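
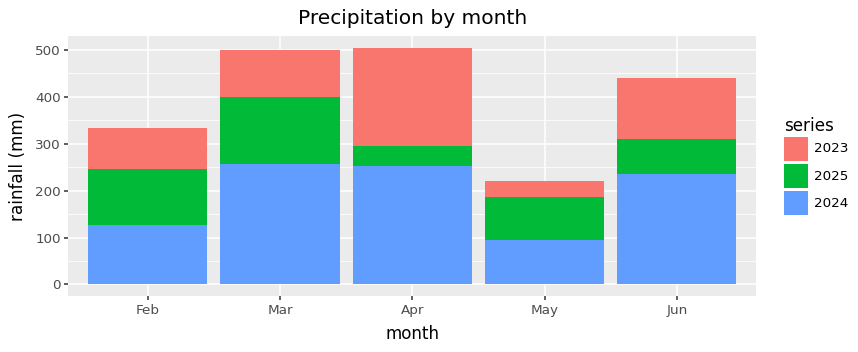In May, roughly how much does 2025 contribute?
≈ 100

2025 top ≈ 200, bottom ≈ 100; segment ≈ 100.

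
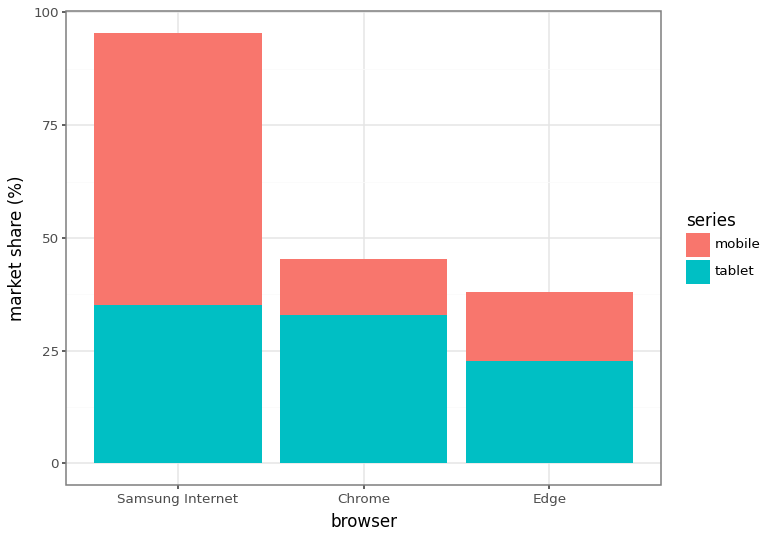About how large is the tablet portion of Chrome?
≈ 30

tablet top ≈ 30, bottom ≈ 0; segment ≈ 30.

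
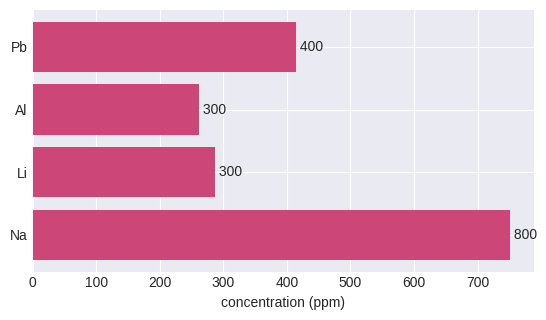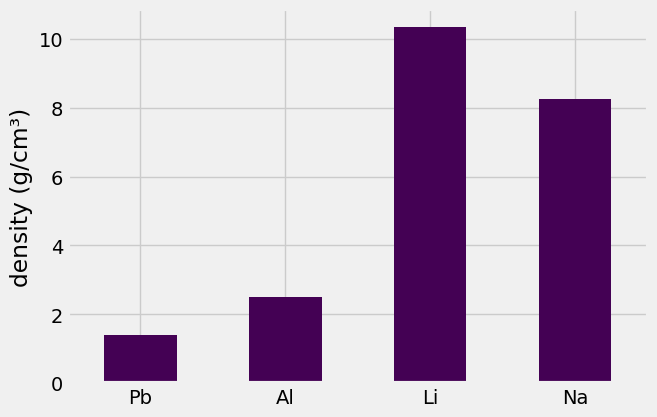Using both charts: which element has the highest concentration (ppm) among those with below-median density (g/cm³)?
Pb

Chart 2 median density (g/cm³) ≈ 5; below-median elements: Pb, Al. Among those, Pb has the highest concentration (ppm) (≈ 400).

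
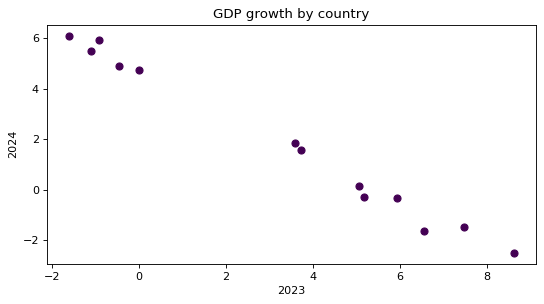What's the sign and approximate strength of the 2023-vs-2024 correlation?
negative, strong

Points are negatively correlated; strong (|r| ≈ 1.0).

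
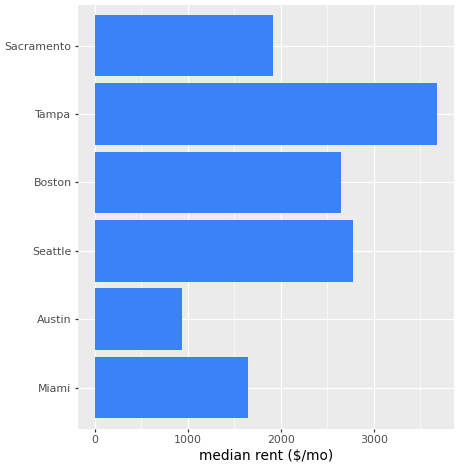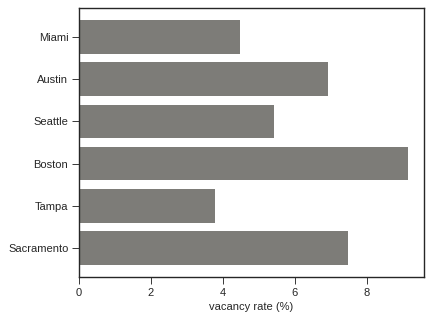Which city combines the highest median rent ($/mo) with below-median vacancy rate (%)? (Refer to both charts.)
Tampa

Chart 2 median vacancy rate (%) ≈ 6; below-median cities: Miami, Seattle, Tampa. Among those, Tampa has the highest median rent ($/mo) (≈ 3500).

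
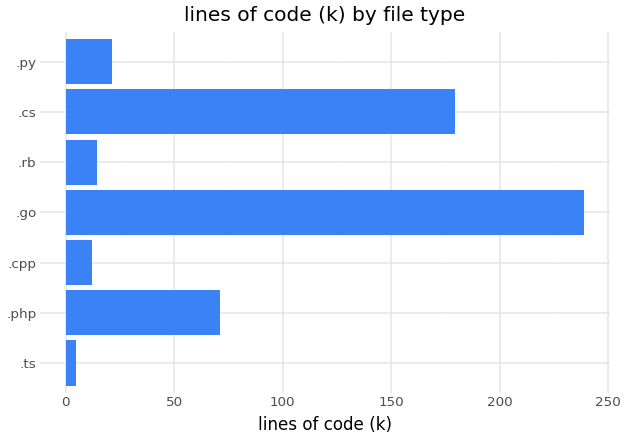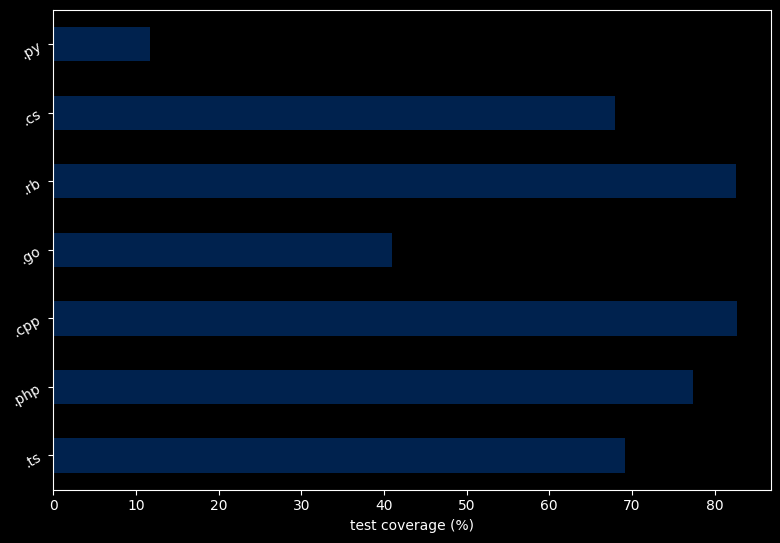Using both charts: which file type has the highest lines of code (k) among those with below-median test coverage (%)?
Chart 2 median test coverage (%) ≈ 70; below-median file types: .go, .cs, .py. Among those, .go has the highest lines of code (k) (≈ 250).

.go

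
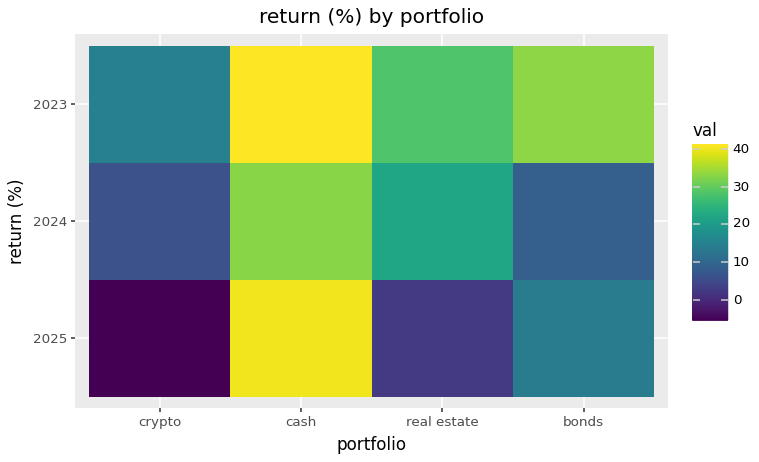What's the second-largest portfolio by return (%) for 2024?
Top 3 for 2024: cash ≈ 35, real estate ≈ 20, bonds ≈ 10.

real estate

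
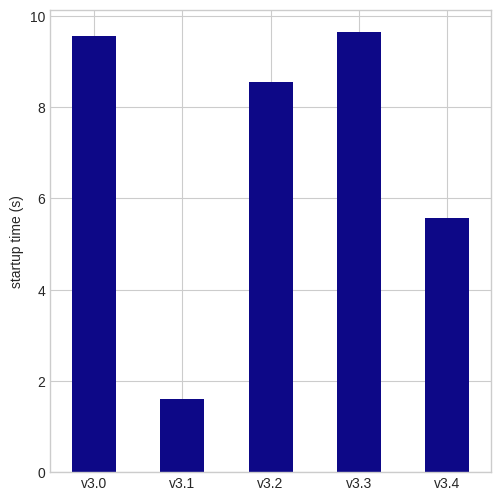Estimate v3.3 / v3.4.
≈ 1.67×

v3.3 ≈ 10, v3.4 ≈ 6; 10/6 ≈ 1.67.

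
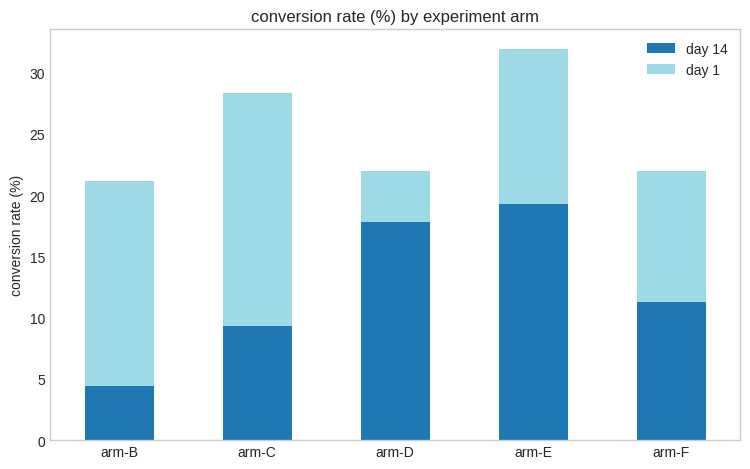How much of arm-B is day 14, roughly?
≈ 5

day 14 top ≈ 5, bottom ≈ 0; segment ≈ 5.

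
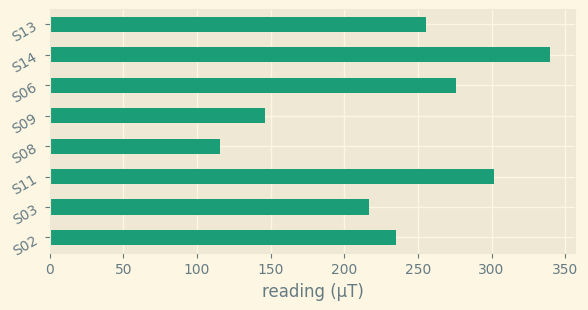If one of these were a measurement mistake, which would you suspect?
S08

S08 ≈ 100; the rest sit between ≈ 150 and ≈ 350.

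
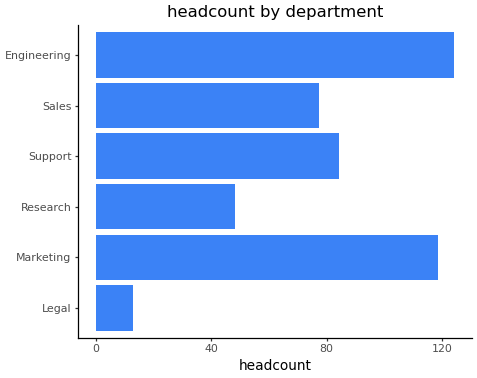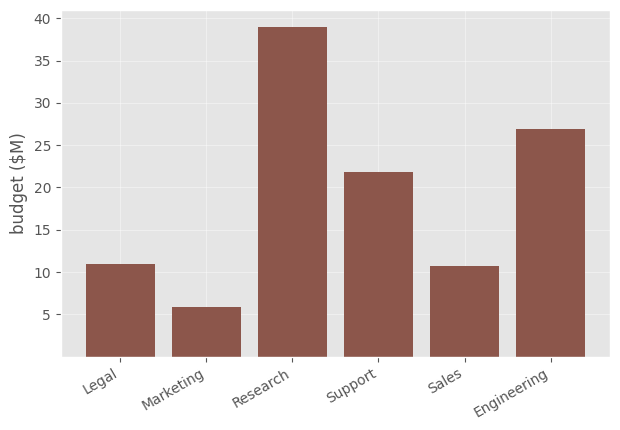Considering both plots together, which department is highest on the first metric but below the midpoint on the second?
Marketing

Chart 2 median budget ($M) ≈ 15; below-median departments: Legal, Marketing, Sales. Among those, Marketing has the highest headcount (≈ 120).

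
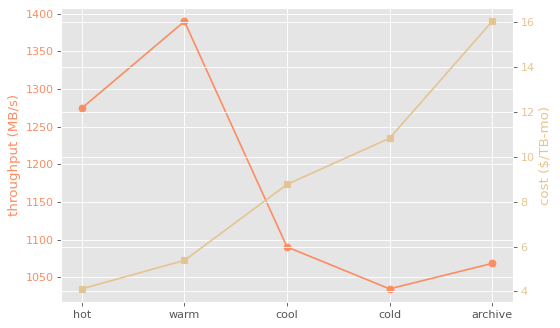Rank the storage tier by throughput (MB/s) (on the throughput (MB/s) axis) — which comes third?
Top 4 (on the throughput (MB/s) axis): warm ≈ 1400, hot ≈ 1250, cool ≈ 1100, archive ≈ 1050.

cool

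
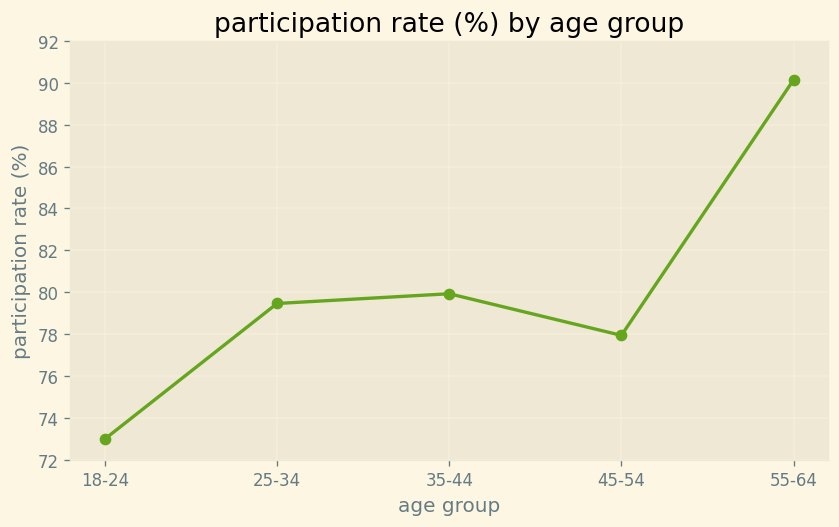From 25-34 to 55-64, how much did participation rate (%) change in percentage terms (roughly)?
25-34 ≈ 80, 55-64 ≈ 90; (90 − 80) / 80 ≈ +12.5%.

≈ +12.5%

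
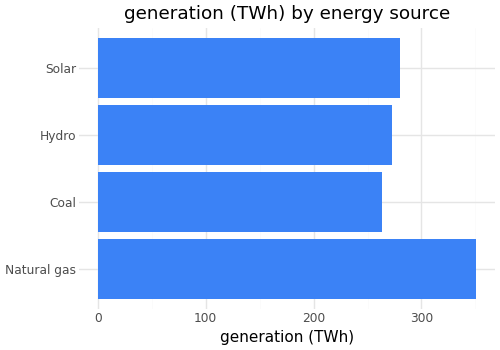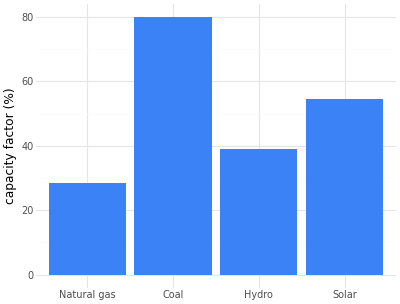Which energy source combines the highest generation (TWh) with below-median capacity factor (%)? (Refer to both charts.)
Chart 2 median capacity factor (%) ≈ 50; below-median energy sources: Natural gas, Hydro. Among those, Natural gas has the highest generation (TWh) (≈ 350).

Natural gas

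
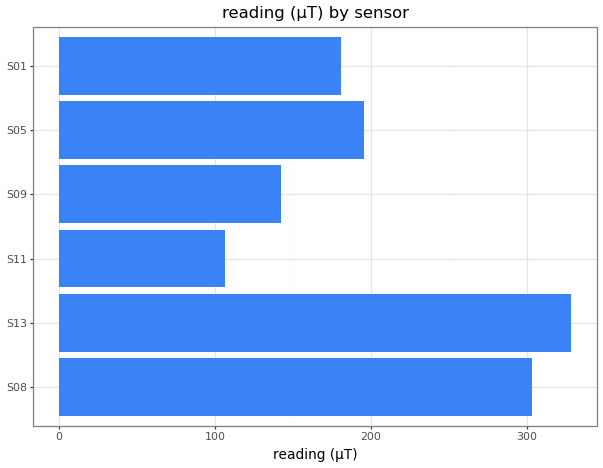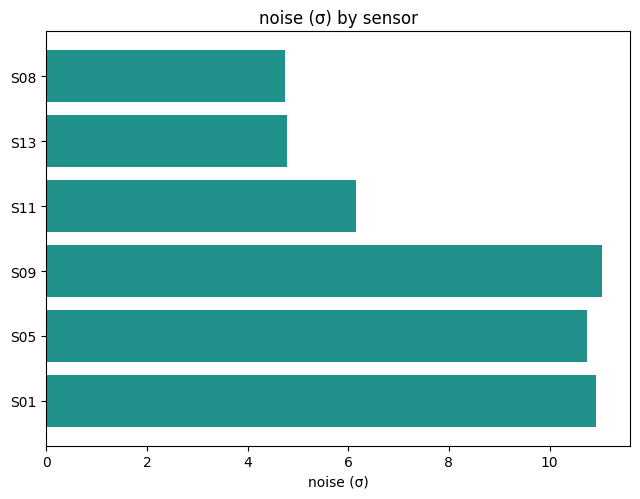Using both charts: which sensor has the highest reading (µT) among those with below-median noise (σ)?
S13

Chart 2 median noise (σ) ≈ 8; below-median sensors: S08, S13, S11. Among those, S13 has the highest reading (µT) (≈ 350).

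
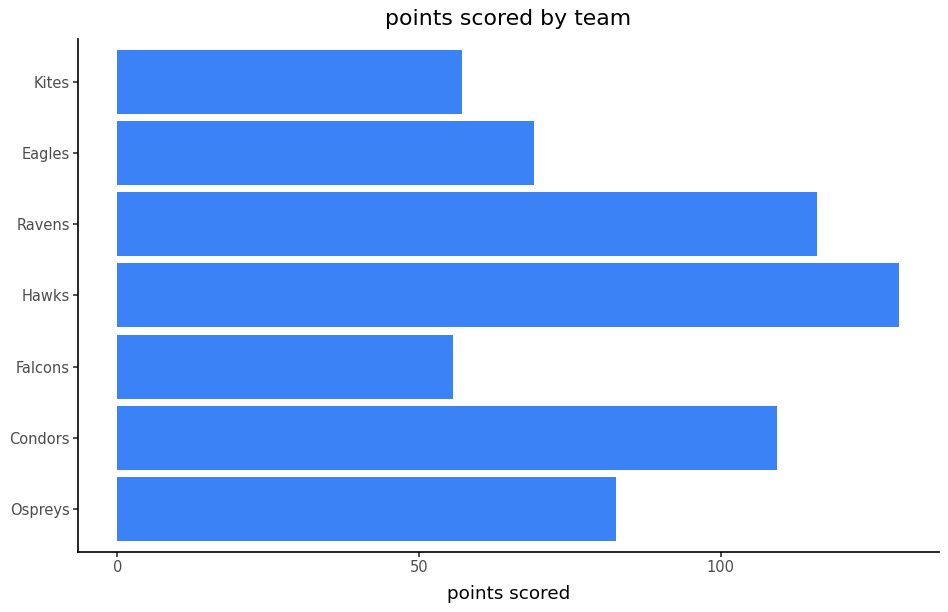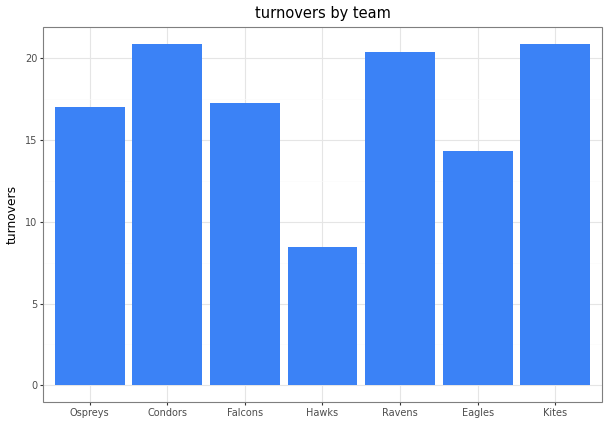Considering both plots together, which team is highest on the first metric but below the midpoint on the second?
Chart 2 median turnovers ≈ 18; below-median teams: Ospreys, Hawks, Eagles. Among those, Hawks has the highest points scored (≈ 120).

Hawks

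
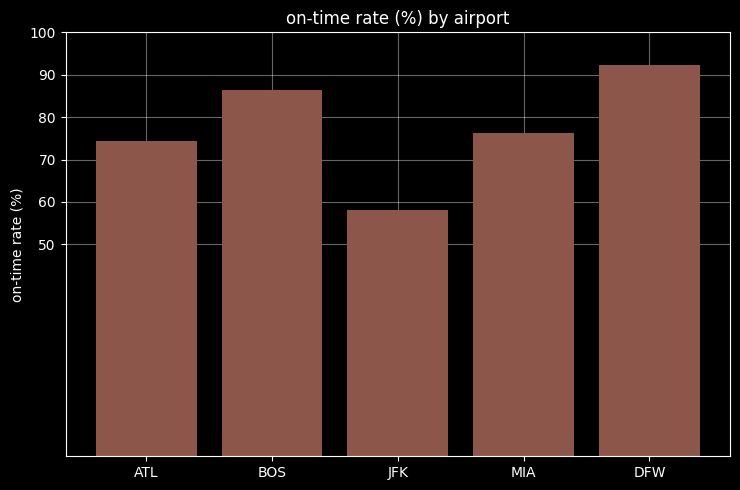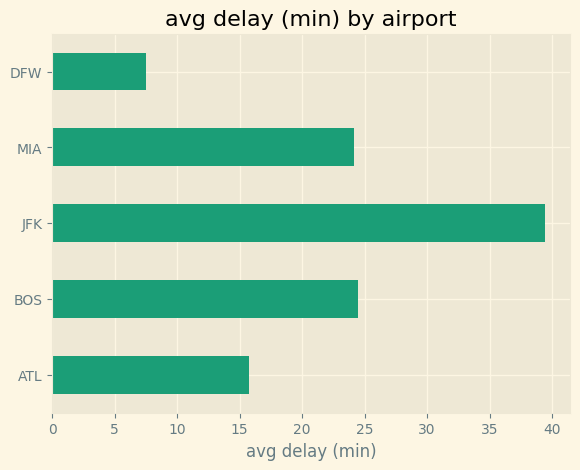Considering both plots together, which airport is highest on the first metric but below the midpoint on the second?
DFW

Chart 2 median avg delay (min) ≈ 25; below-median airports: ATL, DFW. Among those, DFW has the highest on-time rate (%) (≈ 90).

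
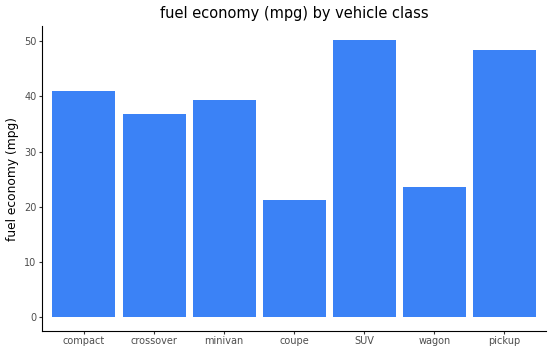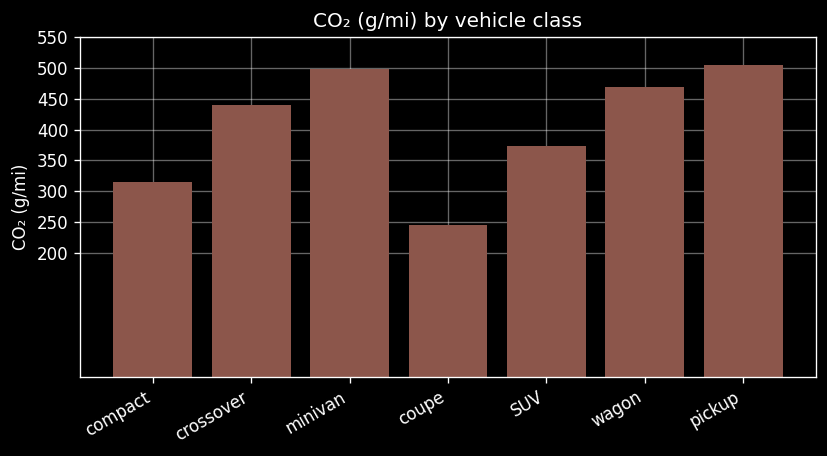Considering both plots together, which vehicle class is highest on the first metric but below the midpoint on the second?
Chart 2 median CO₂ (g/mi) ≈ 450; below-median vehicle classes: compact, coupe, SUV. Among those, SUV has the highest fuel economy (mpg) (≈ 50).

SUV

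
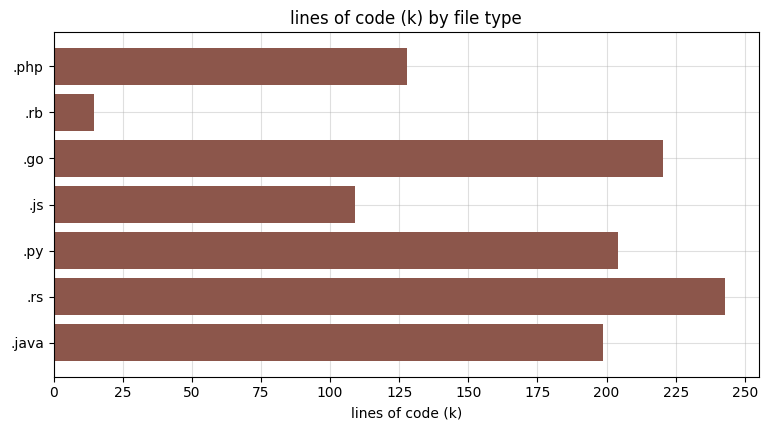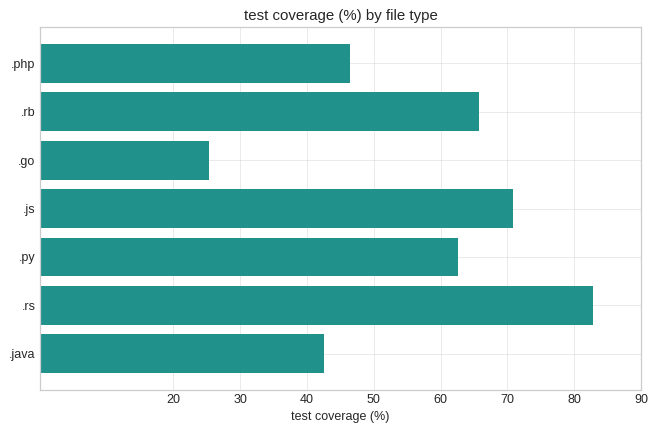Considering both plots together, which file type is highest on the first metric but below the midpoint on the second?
.go

Chart 2 median test coverage (%) ≈ 60; below-median file types: .php, .go, .java. Among those, .go has the highest lines of code (k) (≈ 225).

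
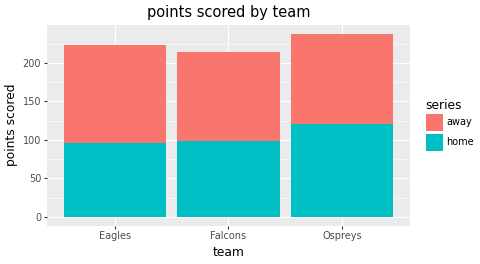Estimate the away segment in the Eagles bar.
≈ 120

away top ≈ 220, bottom ≈ 100; segment ≈ 120.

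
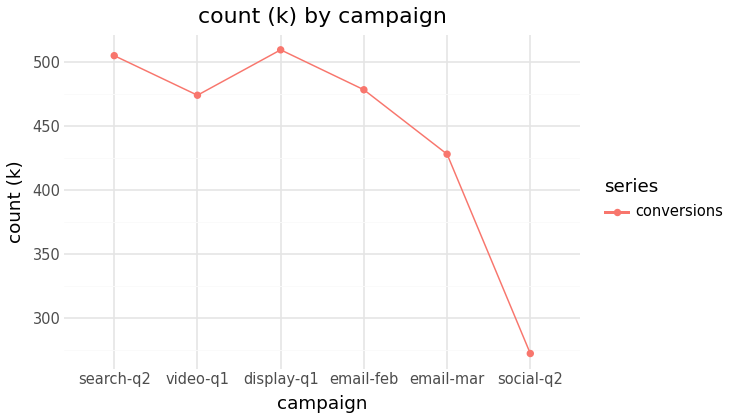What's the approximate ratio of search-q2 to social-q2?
search-q2 ≈ 500, social-q2 ≈ 280; 500/280 ≈ 1.79.

≈ 1.79×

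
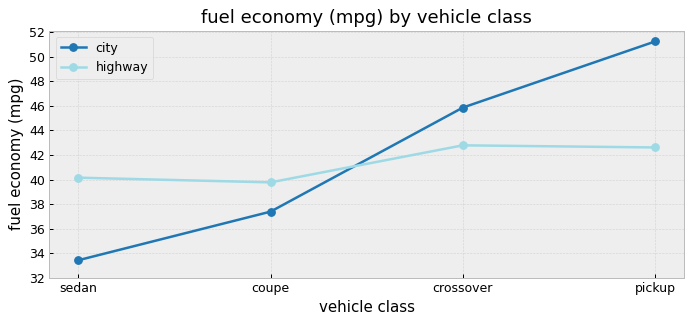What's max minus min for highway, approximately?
≈ 2

Max crossover ≈ 42, min coupe ≈ 40; range ≈ 2.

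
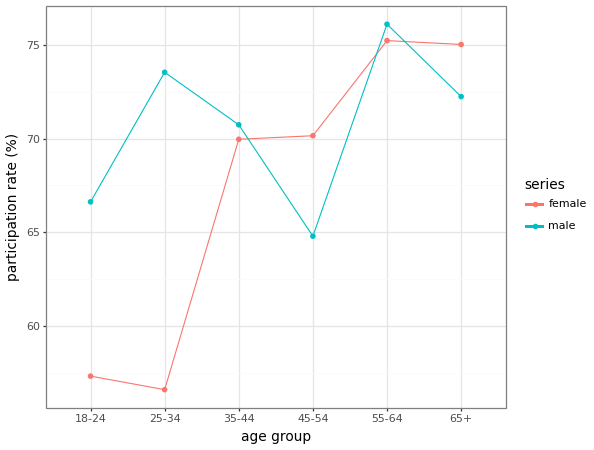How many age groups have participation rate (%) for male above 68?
4

Above 68: 25-34, 35-44, 55-64, 65+.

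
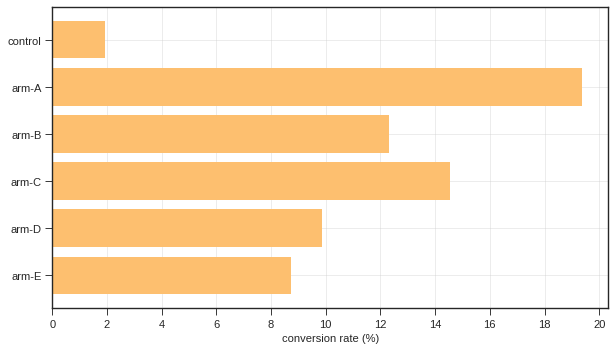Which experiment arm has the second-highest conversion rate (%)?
arm-C

Top 3: arm-A ≈ 20, arm-C ≈ 14, arm-B ≈ 12.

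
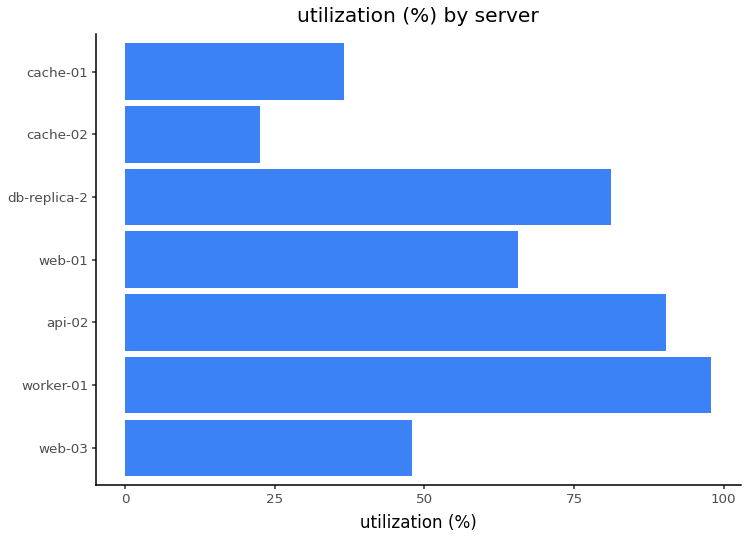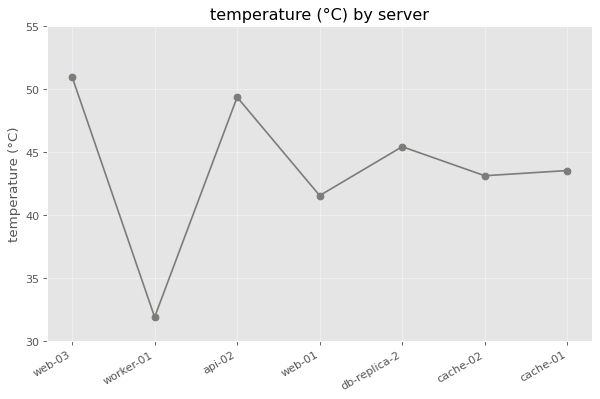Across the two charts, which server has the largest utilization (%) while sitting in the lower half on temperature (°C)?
worker-01

Chart 2 median temperature (°C) ≈ 45; below-median servers: worker-01, web-01, cache-02. Among those, worker-01 has the highest utilization (%) (≈ 100).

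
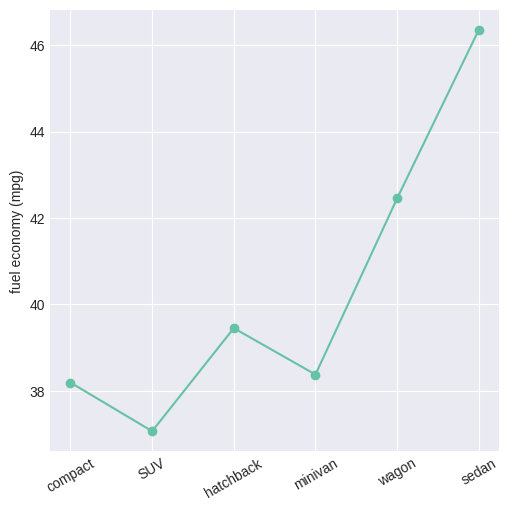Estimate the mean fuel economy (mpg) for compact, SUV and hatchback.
(38 + 37 + 39) / 3 ≈ 38.

≈ 38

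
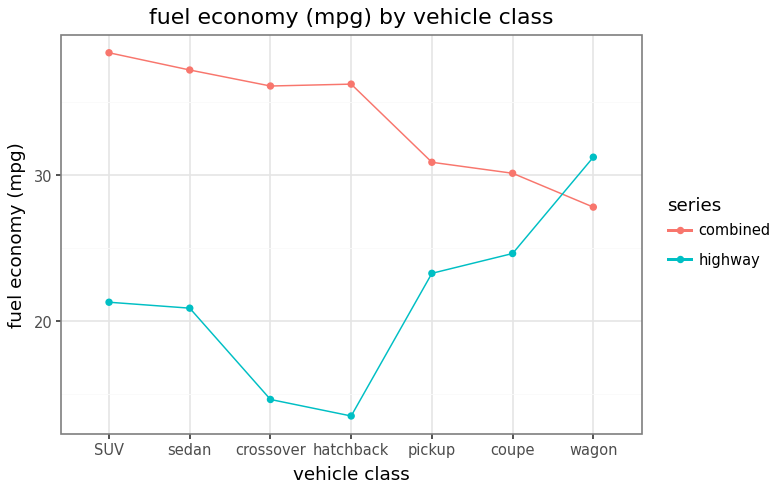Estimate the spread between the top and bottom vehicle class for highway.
Max wagon ≈ 30, min hatchback ≈ 15; range ≈ 15.

≈ 15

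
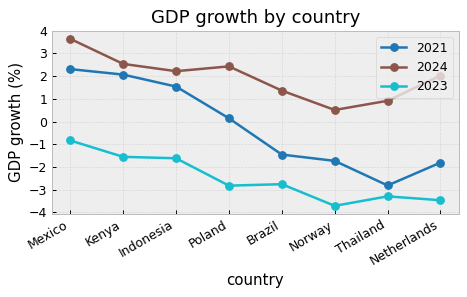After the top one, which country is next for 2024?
Top 3 for 2024: Mexico ≈ 4, Kenya ≈ 3, Poland ≈ 2.

Kenya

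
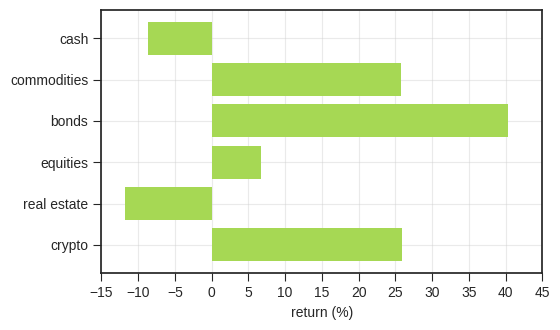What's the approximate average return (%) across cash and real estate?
(-10 + -10) / 2 ≈ -10.

≈ -10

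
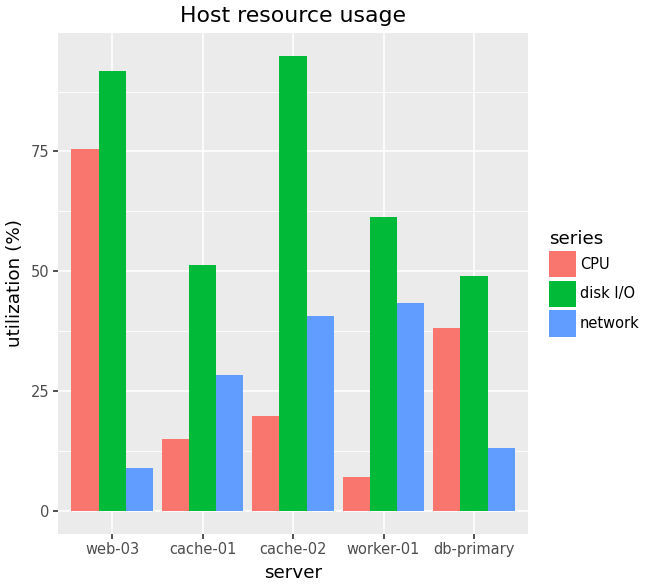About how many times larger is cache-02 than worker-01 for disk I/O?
cache-02 ≈ 90, worker-01 ≈ 60; 90/60 ≈ 1.5.

≈ 1.5×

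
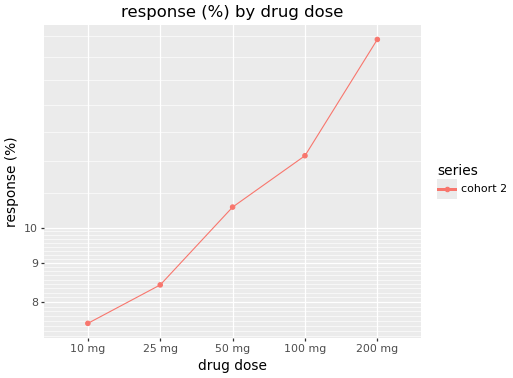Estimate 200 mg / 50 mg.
200 mg ≈ 18, 50 mg ≈ 11; 18/11 ≈ 1.64.

≈ 1.64×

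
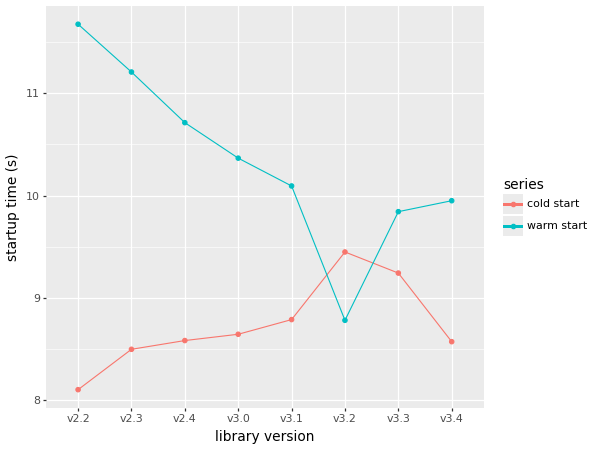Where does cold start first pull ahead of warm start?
v3.2

v3.1: cold start ≈ 9.0 vs warm start ≈ 10.0 (not yet); v3.2: cold start ≈ 9.5 vs warm start ≈ 9.0 (first crossover).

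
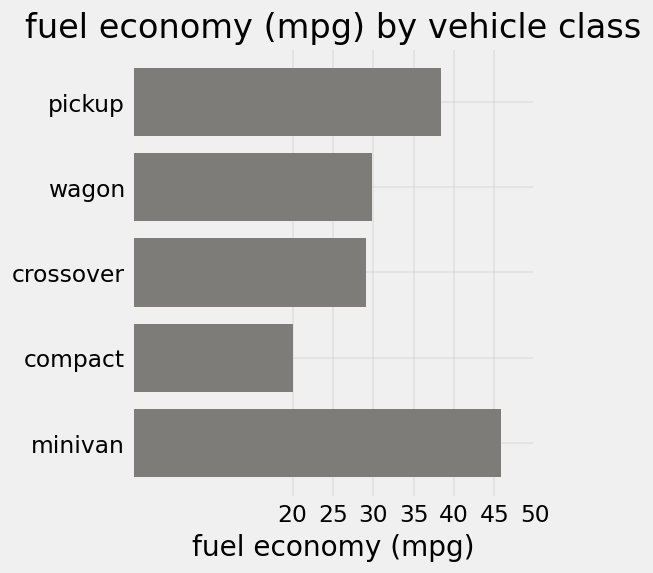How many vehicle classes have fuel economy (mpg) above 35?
Above 35: pickup, minivan.

2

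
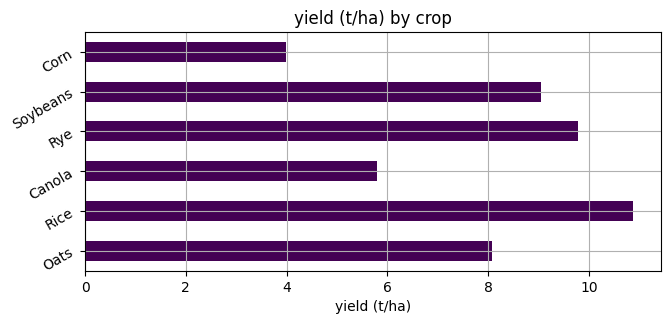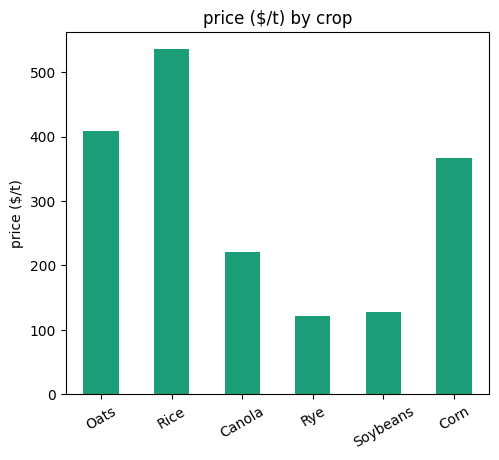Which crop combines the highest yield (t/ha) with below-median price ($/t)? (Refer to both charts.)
Rye

Chart 2 median price ($/t) ≈ 300; below-median crops: Canola, Rye, Soybeans. Among those, Rye has the highest yield (t/ha) (≈ 10).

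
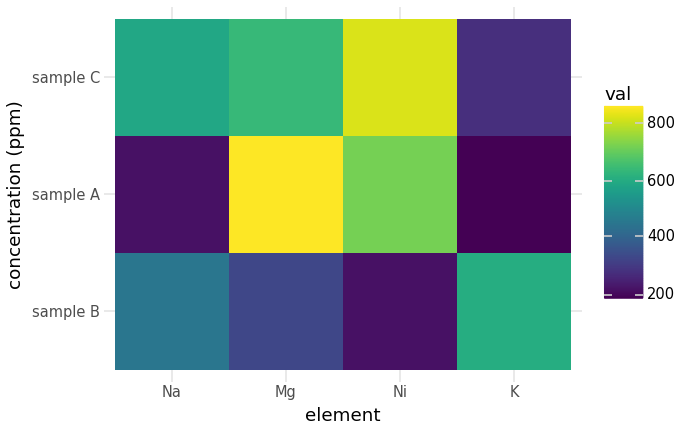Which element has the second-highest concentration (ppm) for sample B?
Na

Top 3 for sample B: K ≈ 600, Na ≈ 500, Mg ≈ 300.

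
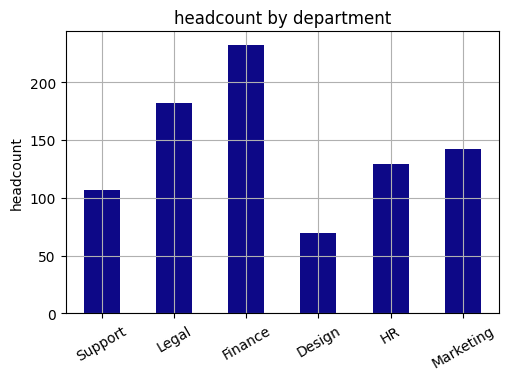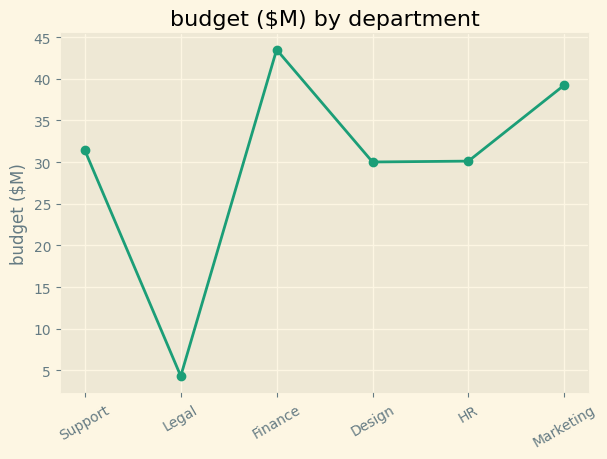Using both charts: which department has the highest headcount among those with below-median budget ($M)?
Legal

Chart 2 median budget ($M) ≈ 30; below-median departments: Legal, Design, HR. Among those, Legal has the highest headcount (≈ 175).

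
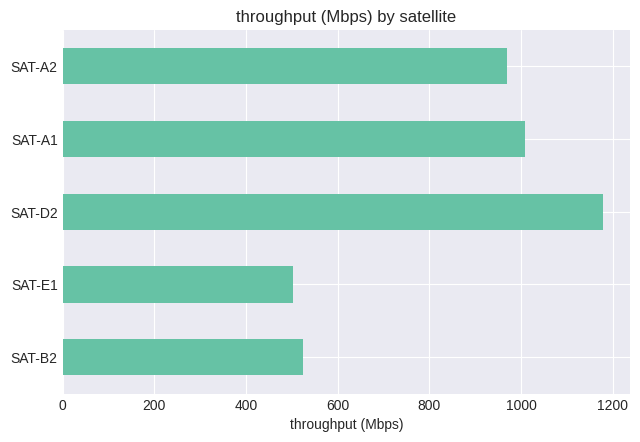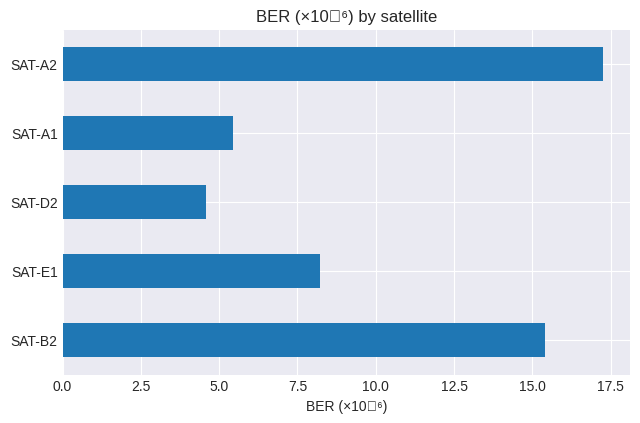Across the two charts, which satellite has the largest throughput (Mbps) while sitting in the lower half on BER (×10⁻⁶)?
SAT-D2

Chart 2 median BER (×10⁻⁶) ≈ 8; below-median satellites: SAT-D2, SAT-A1. Among those, SAT-D2 has the highest throughput (Mbps) (≈ 1200).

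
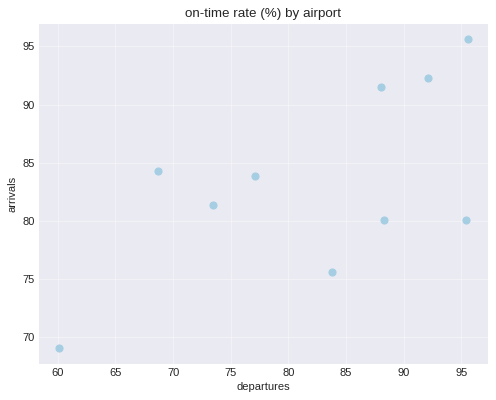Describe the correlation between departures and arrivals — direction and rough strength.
positive, moderate

Points are positively correlated; moderate (|r| ≈ 0.6).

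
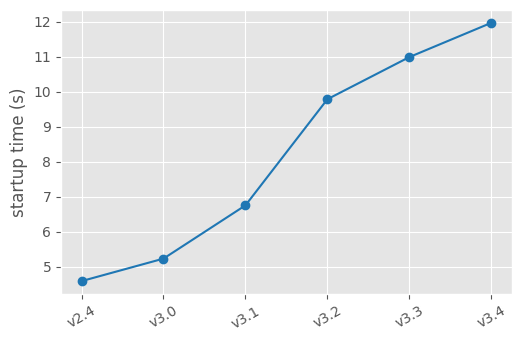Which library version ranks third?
Top 4: v3.4 ≈ 12, v3.3 ≈ 11, v3.2 ≈ 10, v3.1 ≈ 7.

v3.2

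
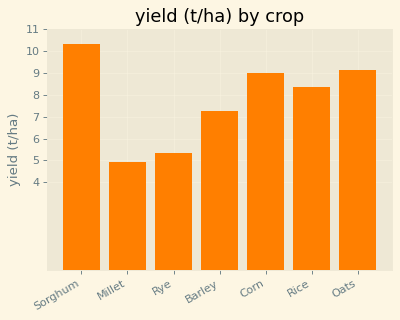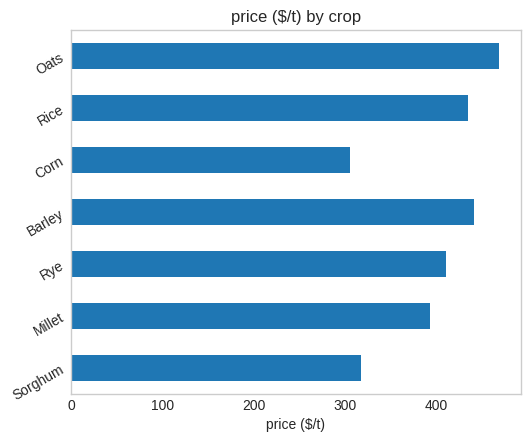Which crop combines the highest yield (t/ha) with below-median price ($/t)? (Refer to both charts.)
Chart 2 median price ($/t) ≈ 400; below-median crops: Sorghum, Millet, Corn. Among those, Sorghum has the highest yield (t/ha) (≈ 10).

Sorghum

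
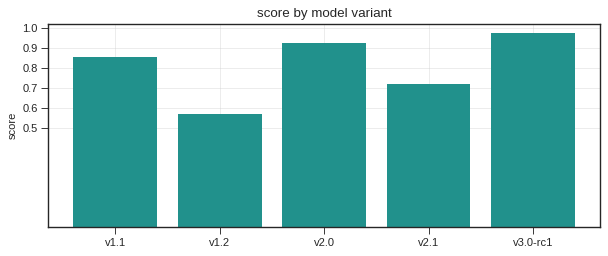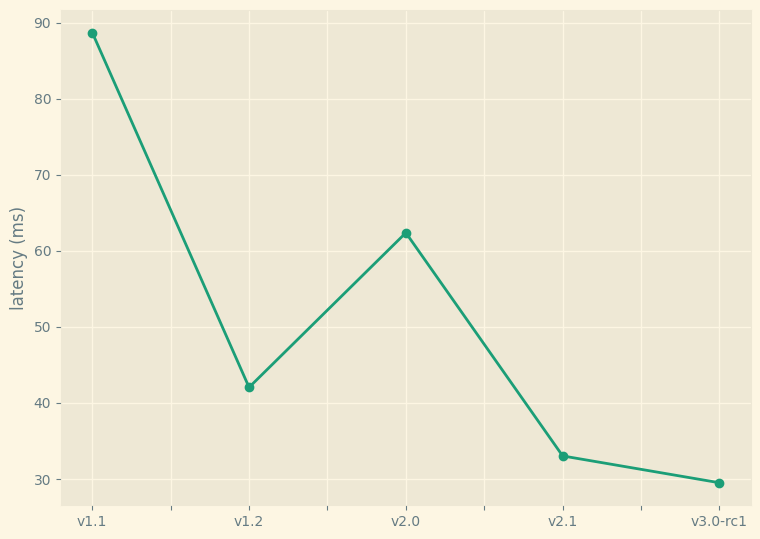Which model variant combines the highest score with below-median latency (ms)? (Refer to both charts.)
Chart 2 median latency (ms) ≈ 40; below-median model variants: v2.1, v3.0-rc1. Among those, v3.0-rc1 has the highest score (≈ 1).

v3.0-rc1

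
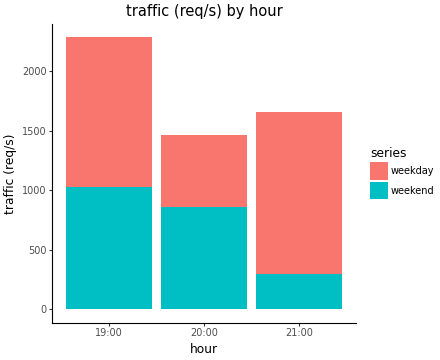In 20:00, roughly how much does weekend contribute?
≈ 800

weekend top ≈ 800, bottom ≈ 0; segment ≈ 800.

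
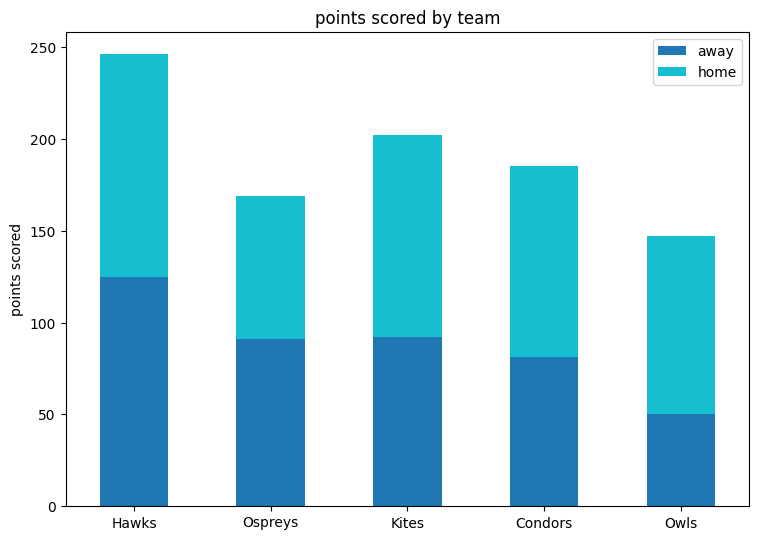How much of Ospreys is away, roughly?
≈ 100

away top ≈ 100, bottom ≈ 0; segment ≈ 100.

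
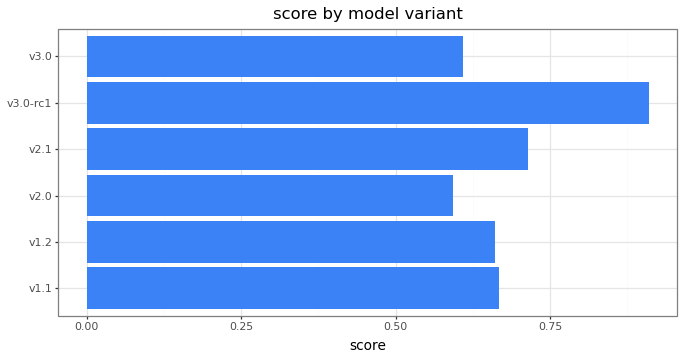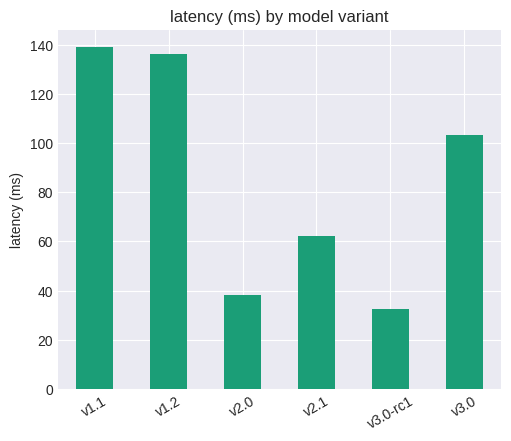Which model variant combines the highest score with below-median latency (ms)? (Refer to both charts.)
Chart 2 median latency (ms) ≈ 80; below-median model variants: v2.0, v2.1, v3.0-rc1. Among those, v3.0-rc1 has the highest score (≈ 0.9).

v3.0-rc1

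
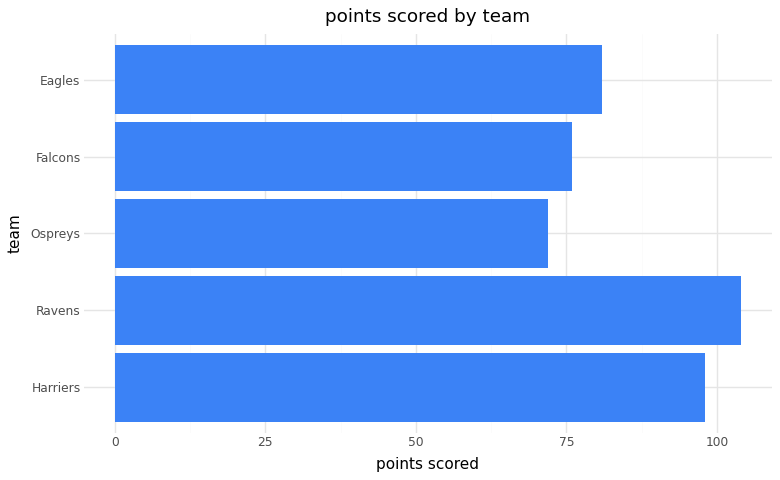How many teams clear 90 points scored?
2

Above 90: Harriers, Ravens.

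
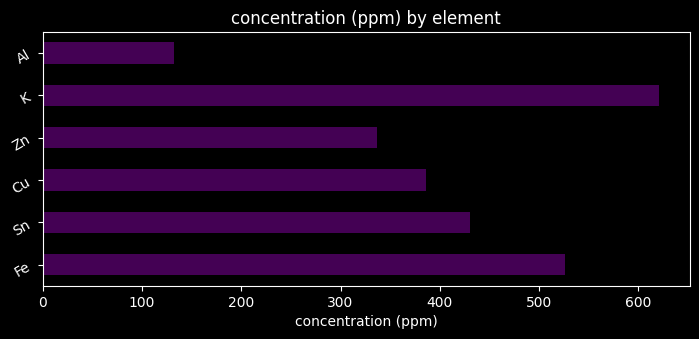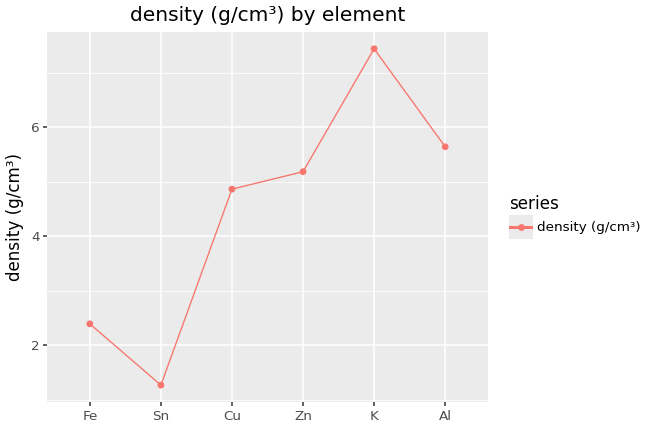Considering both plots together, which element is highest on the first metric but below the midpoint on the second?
Chart 2 median density (g/cm³) ≈ 5; below-median elements: Fe, Sn, Cu. Among those, Fe has the highest concentration (ppm) (≈ 500).

Fe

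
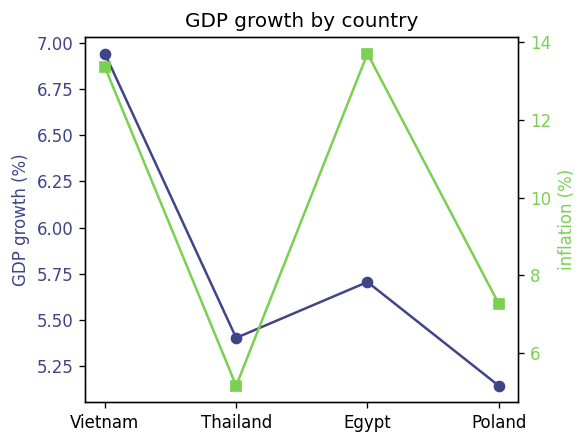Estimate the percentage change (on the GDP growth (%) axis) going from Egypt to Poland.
≈ -10.3%

Egypt ≈ 5.8, Poland ≈ 5.2; (5.2 − 5.8) / 5.8 ≈ -10.3%.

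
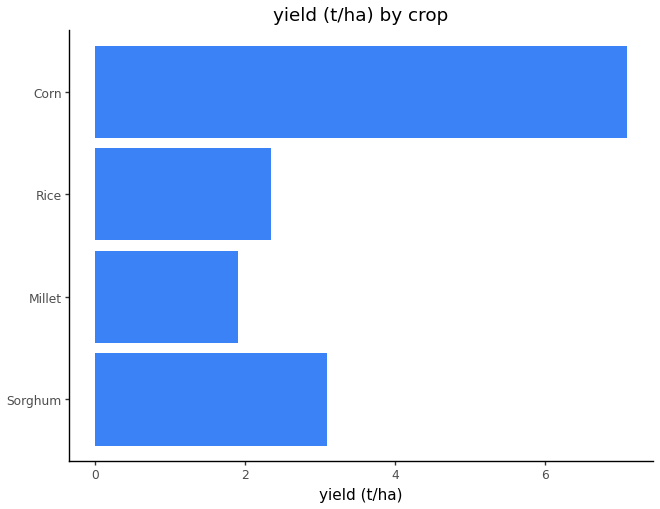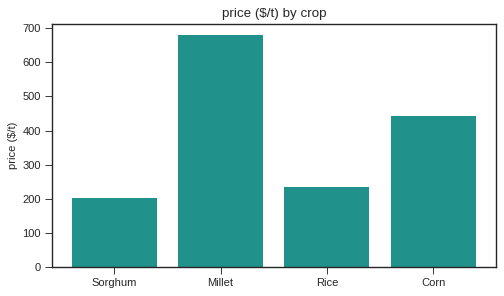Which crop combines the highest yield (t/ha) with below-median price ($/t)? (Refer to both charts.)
Chart 2 median price ($/t) ≈ 300; below-median crops: Sorghum, Rice. Among those, Sorghum has the highest yield (t/ha) (≈ 3).

Sorghum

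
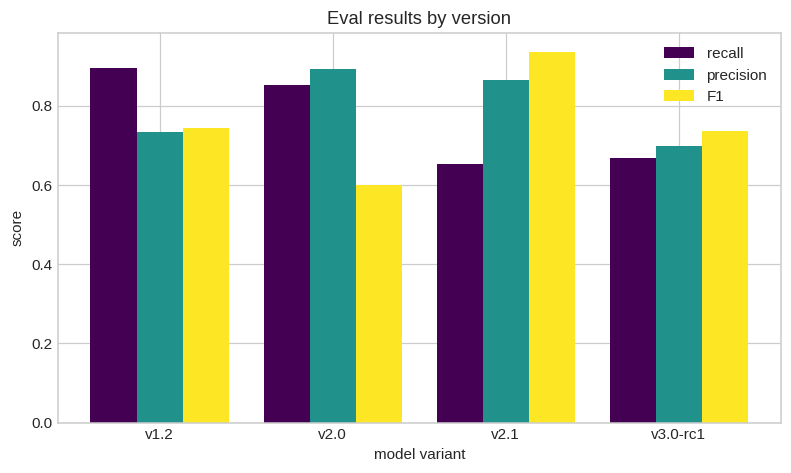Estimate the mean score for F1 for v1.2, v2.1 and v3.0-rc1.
≈ 0.77

(0.7 + 0.9 + 0.7) / 3 ≈ 0.77.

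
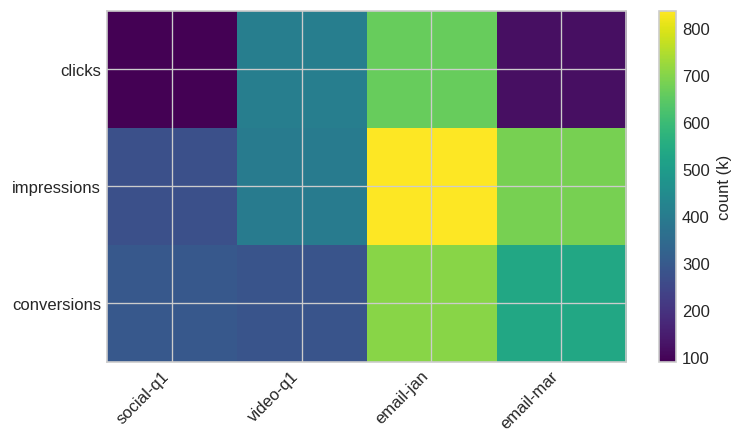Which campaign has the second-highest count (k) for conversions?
email-mar

Top 3 for conversions: email-jan ≈ 700, email-mar ≈ 500, social-q1 ≈ 300.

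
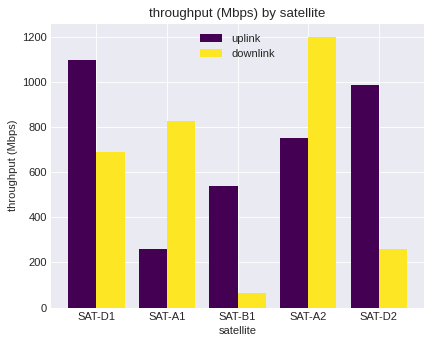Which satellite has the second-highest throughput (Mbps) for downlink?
Top 3 for downlink: SAT-A2 ≈ 1200, SAT-A1 ≈ 800, SAT-D1 ≈ 700.

SAT-A1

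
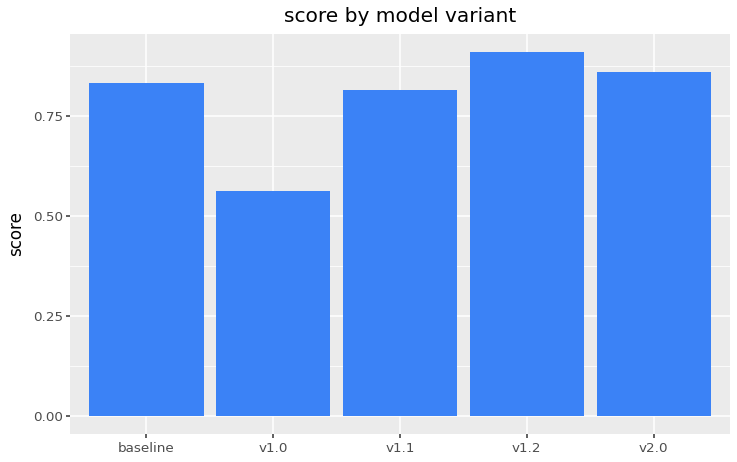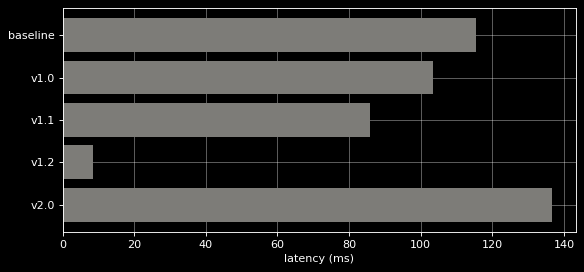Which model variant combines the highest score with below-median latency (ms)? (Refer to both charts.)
v1.2

Chart 2 median latency (ms) ≈ 100; below-median model variants: v1.1, v1.2. Among those, v1.2 has the highest score (≈ 0.9).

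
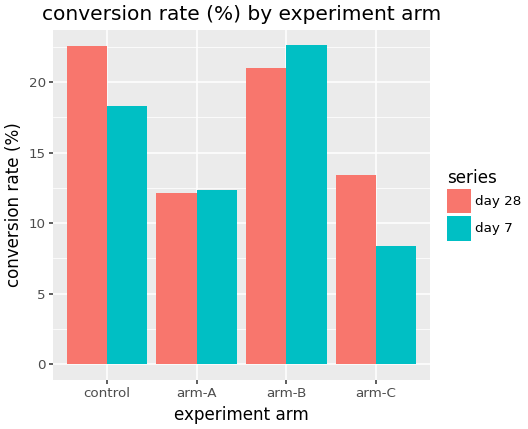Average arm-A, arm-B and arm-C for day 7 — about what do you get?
≈ 14

(12 + 22 + 8) / 3 ≈ 14.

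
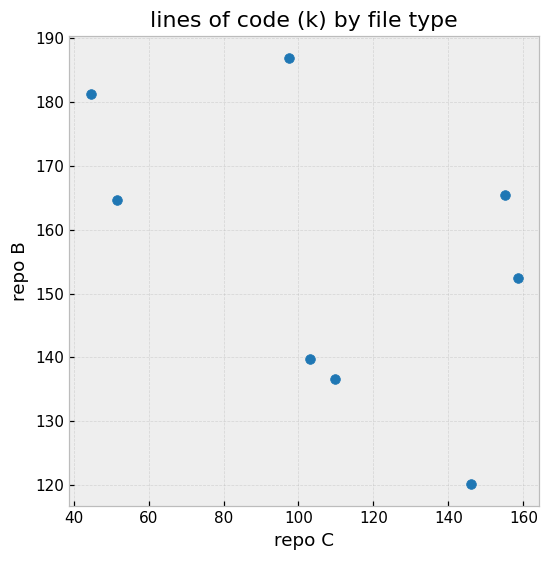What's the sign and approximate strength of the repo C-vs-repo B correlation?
Points are negatively correlated; moderate (|r| ≈ 0.5).

negative, moderate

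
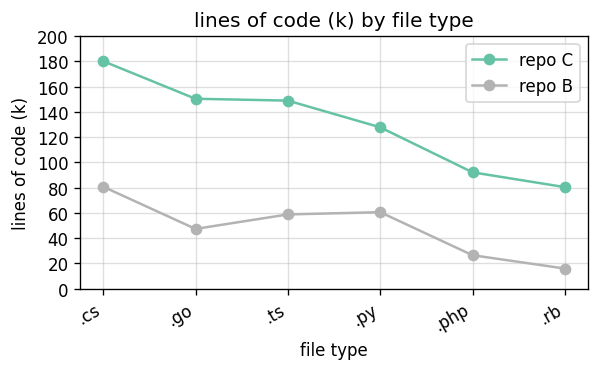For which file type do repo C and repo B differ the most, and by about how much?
.go: repo C ≈ 160, repo B ≈ 40 → gap ≈ 120. Next-largest (.cs) is only ≈ 100.

.go, ≈ 120 k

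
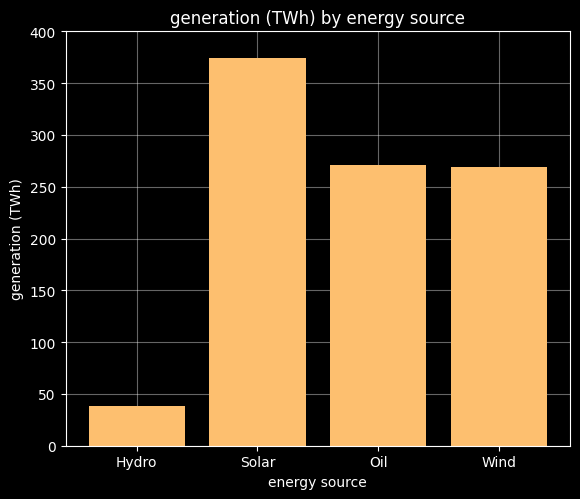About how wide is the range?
≈ 300

Max Solar ≈ 350, min Hydro ≈ 50; range ≈ 300.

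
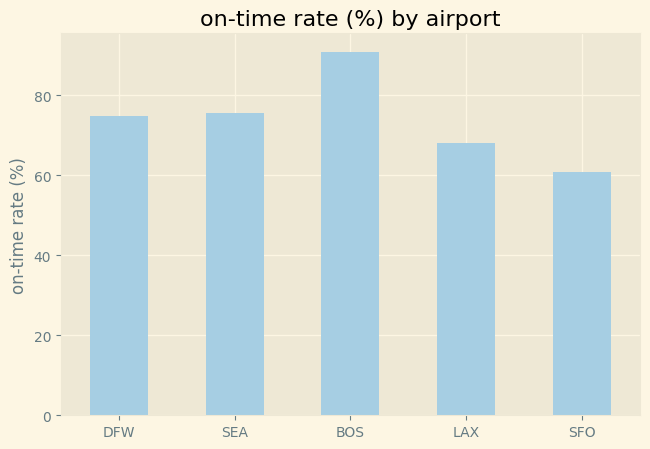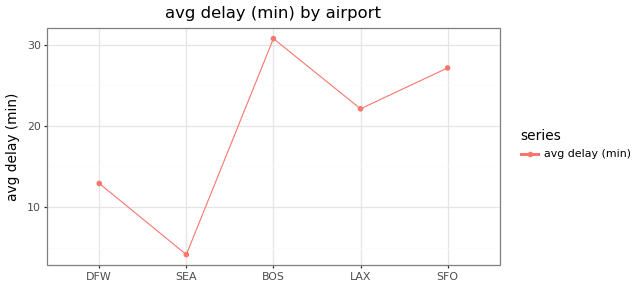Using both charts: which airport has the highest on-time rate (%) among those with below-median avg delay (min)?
SEA

Chart 2 median avg delay (min) ≈ 20; below-median airports: DFW, SEA. Among those, SEA has the highest on-time rate (%) (≈ 80).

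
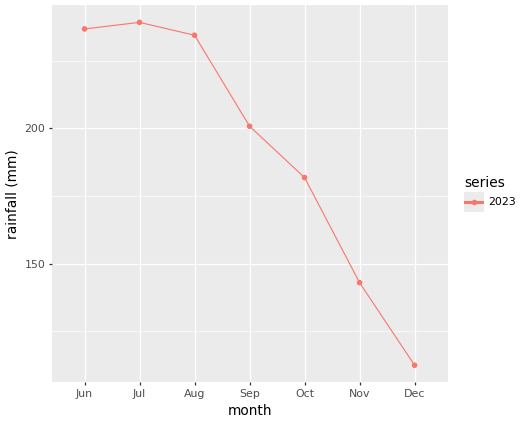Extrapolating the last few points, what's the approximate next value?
Last three: 180, 140, 120 → slope ≈ -30/step → next ≈ 90.

≈ 90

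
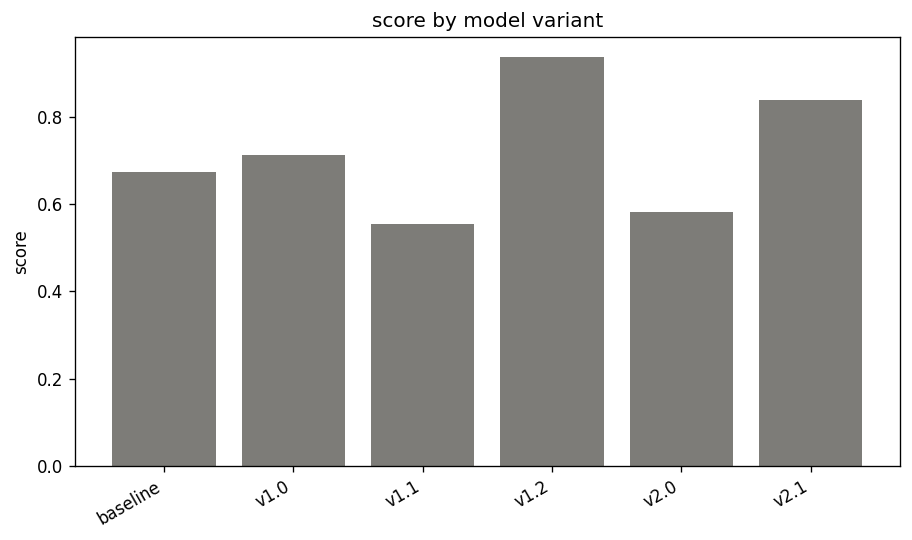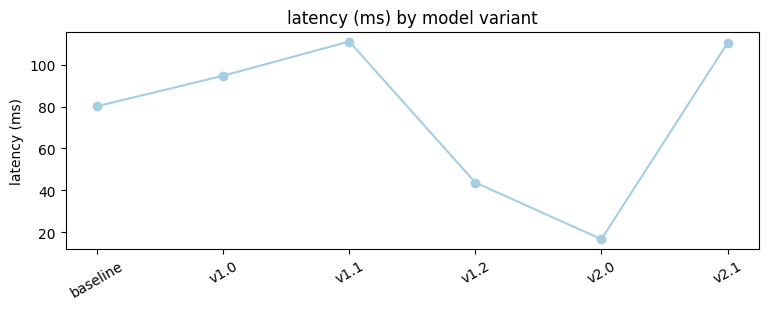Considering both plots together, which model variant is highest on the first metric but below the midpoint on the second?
Chart 2 median latency (ms) ≈ 80; below-median model variants: baseline, v1.2, v2.0. Among those, v1.2 has the highest score (≈ 0.9).

v1.2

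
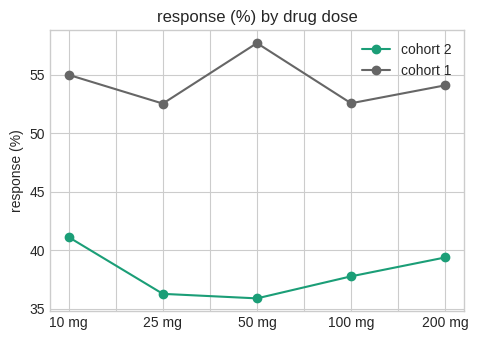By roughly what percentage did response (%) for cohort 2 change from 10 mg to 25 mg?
≈ -14.3%

10 mg ≈ 42, 25 mg ≈ 36; (36 − 42) / 42 ≈ -14.3%.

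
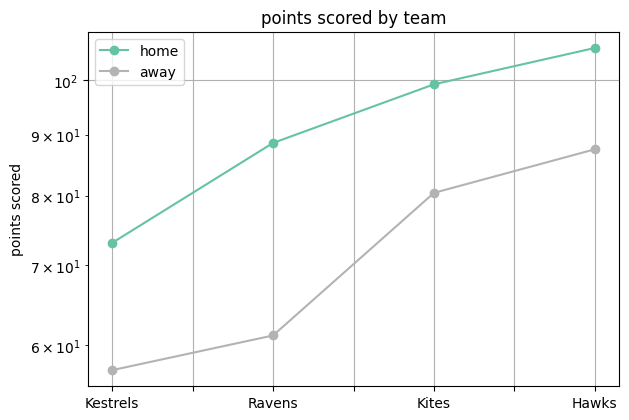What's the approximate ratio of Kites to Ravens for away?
Kites ≈ 80, Ravens ≈ 60; 80/60 ≈ 1.33.

≈ 1.33×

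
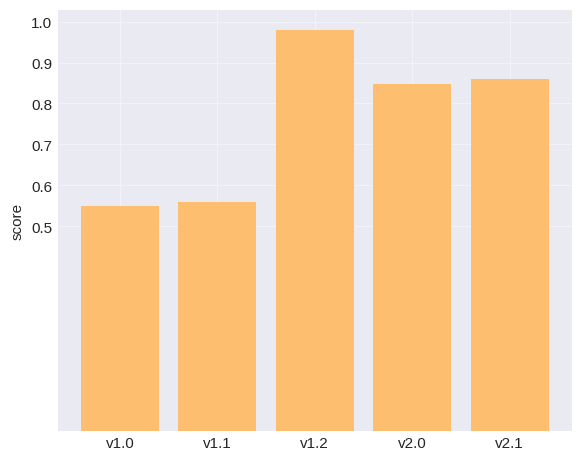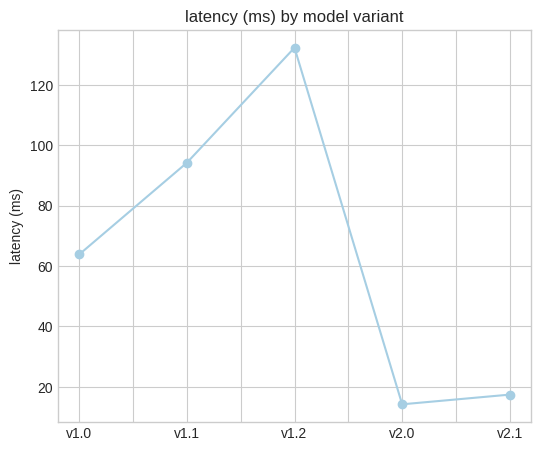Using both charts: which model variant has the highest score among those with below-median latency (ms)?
v2.1

Chart 2 median latency (ms) ≈ 60; below-median model variants: v2.0, v2.1. Among those, v2.1 has the highest score (≈ 0.9).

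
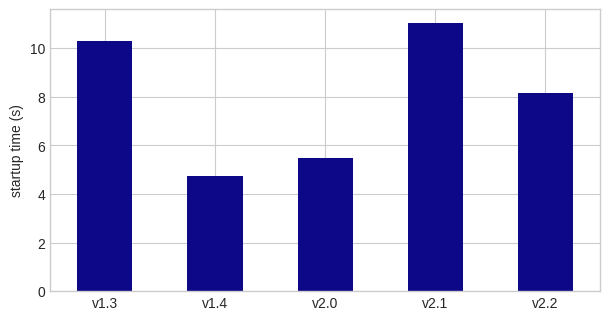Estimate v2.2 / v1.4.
v2.2 ≈ 8, v1.4 ≈ 5; 8/5 ≈ 1.6.

≈ 1.6×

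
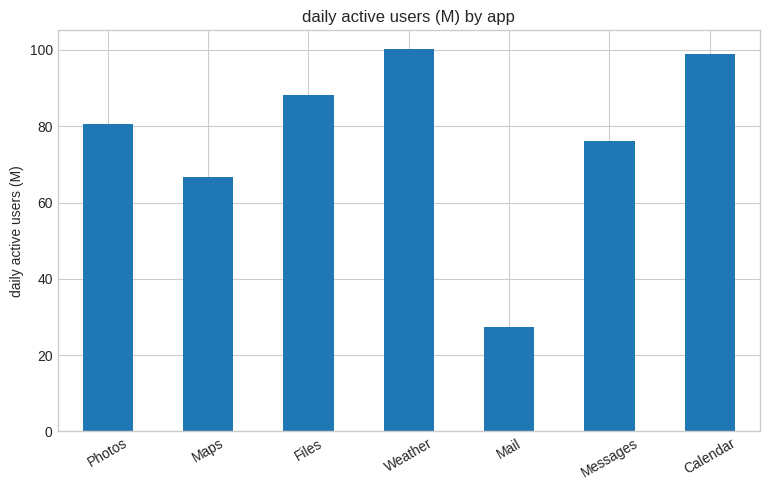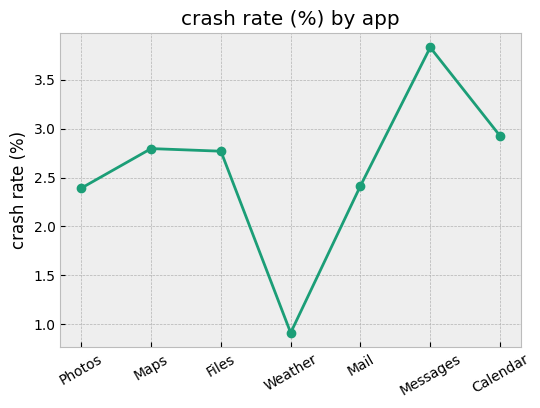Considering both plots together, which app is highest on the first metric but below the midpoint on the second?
Weather

Chart 2 median crash rate (%) ≈ 3; below-median apps: Photos, Weather, Mail. Among those, Weather has the highest daily active users (M) (≈ 100).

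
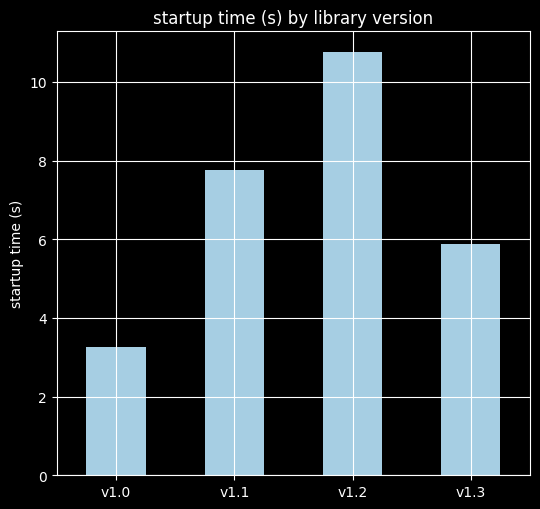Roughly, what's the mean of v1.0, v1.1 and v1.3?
≈ 6

(3 + 8 + 6) / 3 ≈ 6.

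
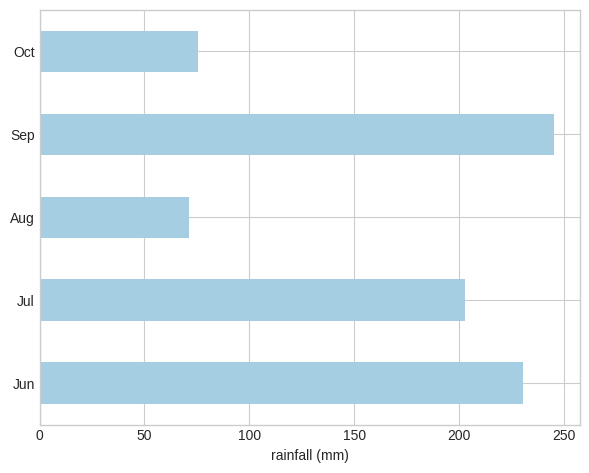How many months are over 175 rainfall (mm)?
Above 175: Jun, Jul, Sep.

3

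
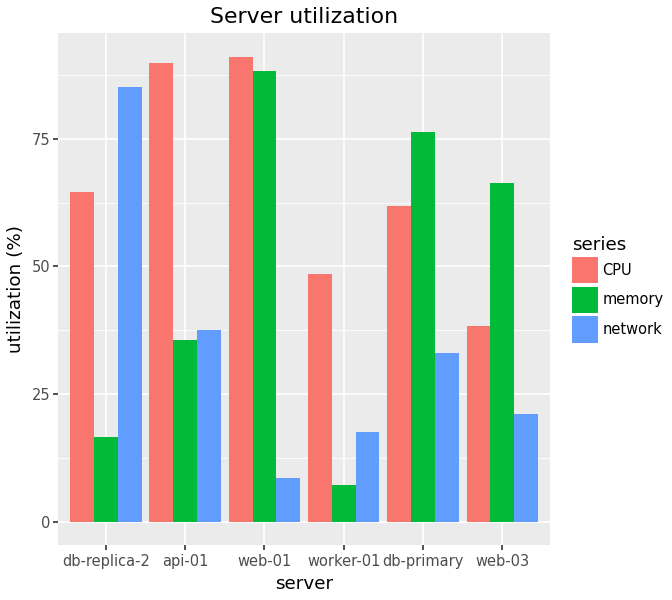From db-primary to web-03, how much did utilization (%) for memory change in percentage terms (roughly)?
db-primary ≈ 80, web-03 ≈ 70; (70 − 80) / 80 ≈ -12.5%.

≈ -12.5%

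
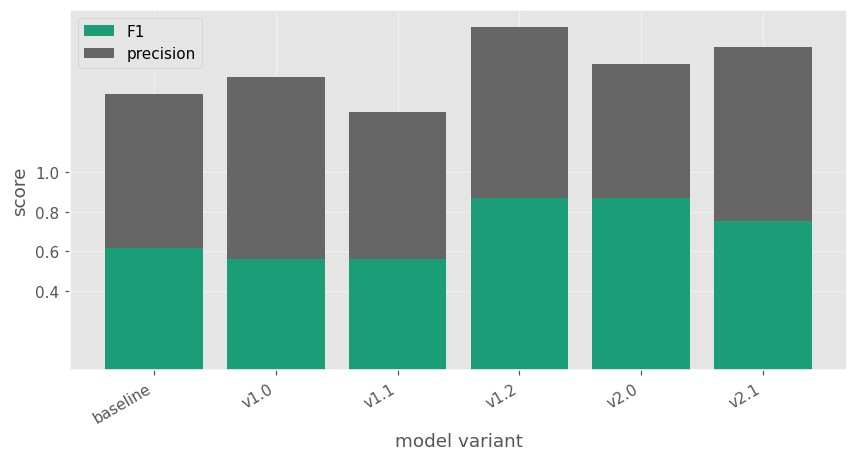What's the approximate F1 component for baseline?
F1 top ≈ 0.6, bottom ≈ 0.0; segment ≈ 0.6.

≈ 0.6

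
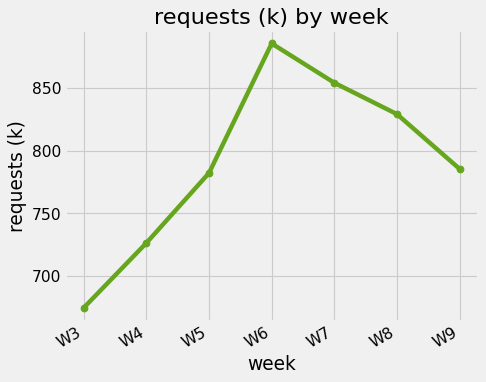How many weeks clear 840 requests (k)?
Above 840: W6, W7.

2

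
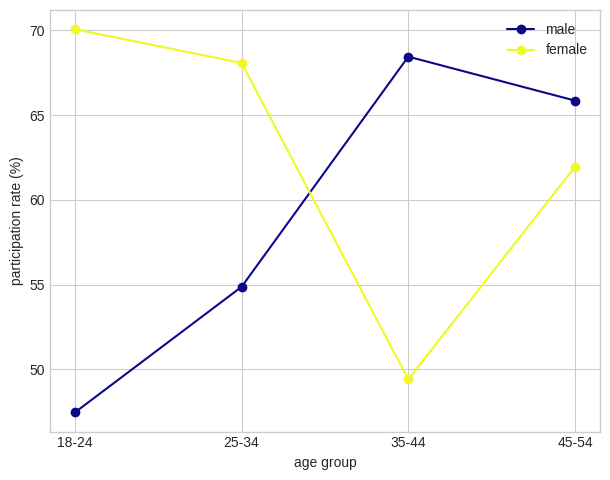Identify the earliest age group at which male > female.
35-44

25-34: male ≈ 54 vs female ≈ 68 (not yet); 35-44: male ≈ 68 vs female ≈ 50 (first crossover).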